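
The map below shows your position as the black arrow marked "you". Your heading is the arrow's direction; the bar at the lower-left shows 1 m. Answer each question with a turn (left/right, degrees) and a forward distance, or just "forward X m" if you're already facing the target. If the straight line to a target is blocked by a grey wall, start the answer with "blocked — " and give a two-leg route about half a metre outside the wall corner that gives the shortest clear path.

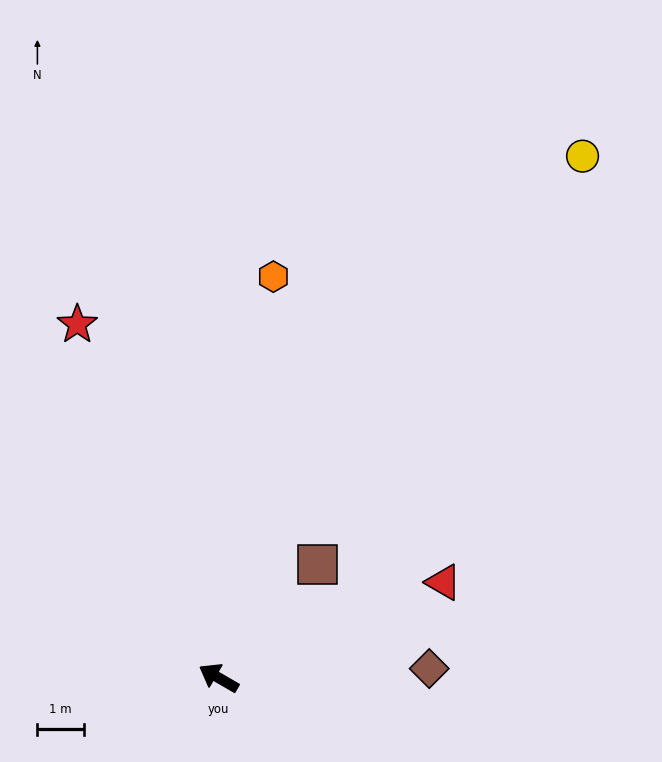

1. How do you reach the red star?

turn right 38°, forward 8.1 m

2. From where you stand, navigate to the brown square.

turn right 101°, forward 3.2 m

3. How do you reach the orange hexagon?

turn right 68°, forward 8.7 m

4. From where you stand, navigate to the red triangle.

turn right 127°, forward 5.2 m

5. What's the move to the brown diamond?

turn right 147°, forward 4.5 m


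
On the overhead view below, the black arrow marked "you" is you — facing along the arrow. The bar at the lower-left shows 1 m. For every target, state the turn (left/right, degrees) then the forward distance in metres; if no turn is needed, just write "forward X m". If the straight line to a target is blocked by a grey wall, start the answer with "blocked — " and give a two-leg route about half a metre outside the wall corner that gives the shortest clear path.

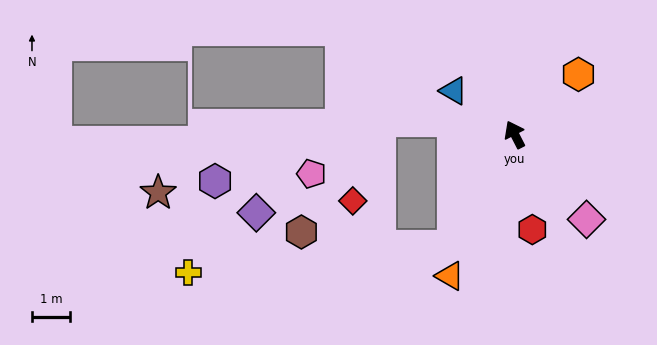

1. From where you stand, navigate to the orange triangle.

turn left 128°, forward 4.1 m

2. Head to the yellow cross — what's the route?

blocked — turn left 124°, forward 3.4 m, then turn right 55°, forward 7.1 m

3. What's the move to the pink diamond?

turn right 167°, forward 2.9 m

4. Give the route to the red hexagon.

turn left 163°, forward 2.6 m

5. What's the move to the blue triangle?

turn left 27°, forward 2.0 m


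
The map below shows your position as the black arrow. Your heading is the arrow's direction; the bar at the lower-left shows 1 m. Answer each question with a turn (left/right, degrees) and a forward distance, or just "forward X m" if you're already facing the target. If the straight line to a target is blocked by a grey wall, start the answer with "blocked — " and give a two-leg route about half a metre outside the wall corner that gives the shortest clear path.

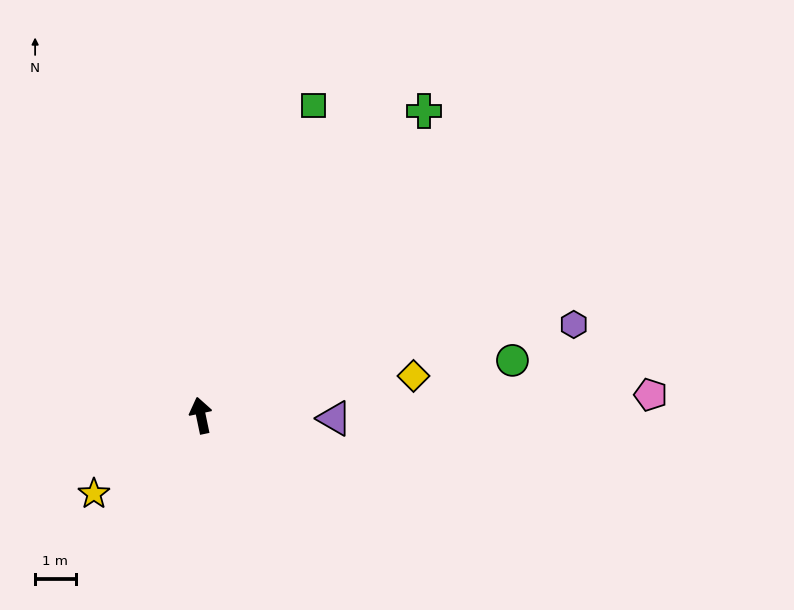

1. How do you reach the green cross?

turn right 48°, forward 9.3 m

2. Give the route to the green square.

turn right 32°, forward 8.1 m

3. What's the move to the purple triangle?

turn right 103°, forward 3.3 m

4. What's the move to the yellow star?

turn left 114°, forward 3.3 m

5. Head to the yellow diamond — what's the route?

turn right 91°, forward 5.3 m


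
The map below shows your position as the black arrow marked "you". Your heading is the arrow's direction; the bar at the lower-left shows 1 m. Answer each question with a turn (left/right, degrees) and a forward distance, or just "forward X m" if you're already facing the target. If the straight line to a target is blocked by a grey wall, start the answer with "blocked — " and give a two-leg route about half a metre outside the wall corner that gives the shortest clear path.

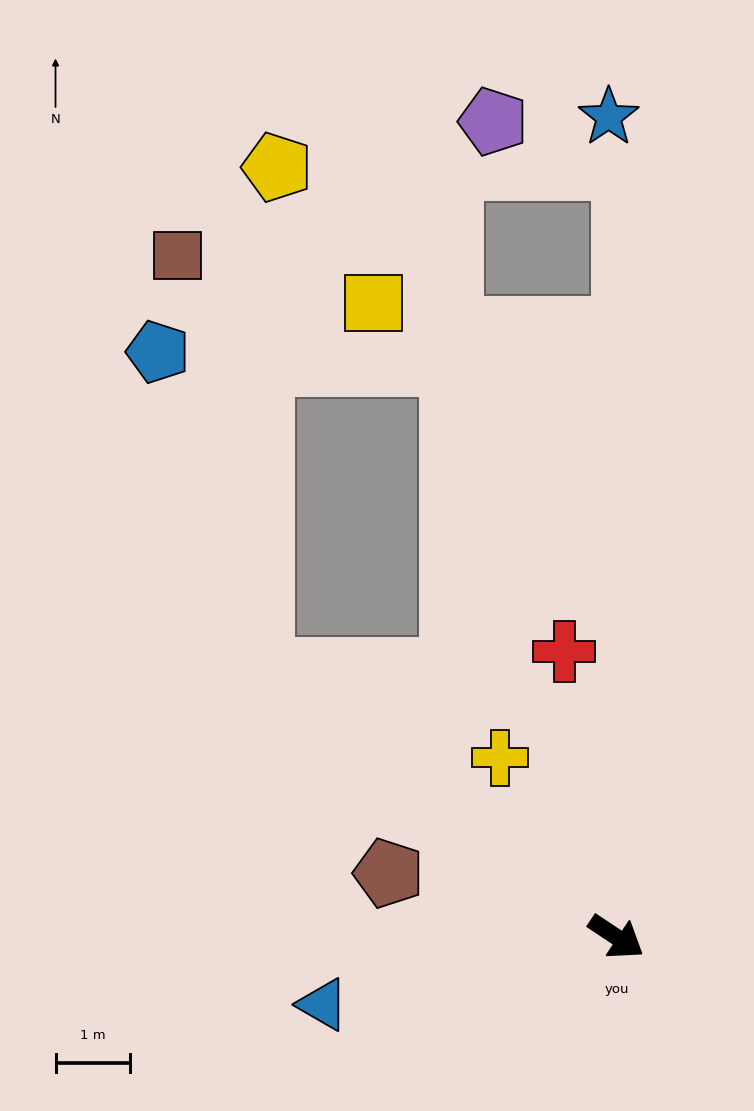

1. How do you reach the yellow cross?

turn left 157°, forward 2.9 m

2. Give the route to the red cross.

turn left 134°, forward 3.9 m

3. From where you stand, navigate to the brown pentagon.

turn right 162°, forward 3.2 m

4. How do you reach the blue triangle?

turn right 133°, forward 4.0 m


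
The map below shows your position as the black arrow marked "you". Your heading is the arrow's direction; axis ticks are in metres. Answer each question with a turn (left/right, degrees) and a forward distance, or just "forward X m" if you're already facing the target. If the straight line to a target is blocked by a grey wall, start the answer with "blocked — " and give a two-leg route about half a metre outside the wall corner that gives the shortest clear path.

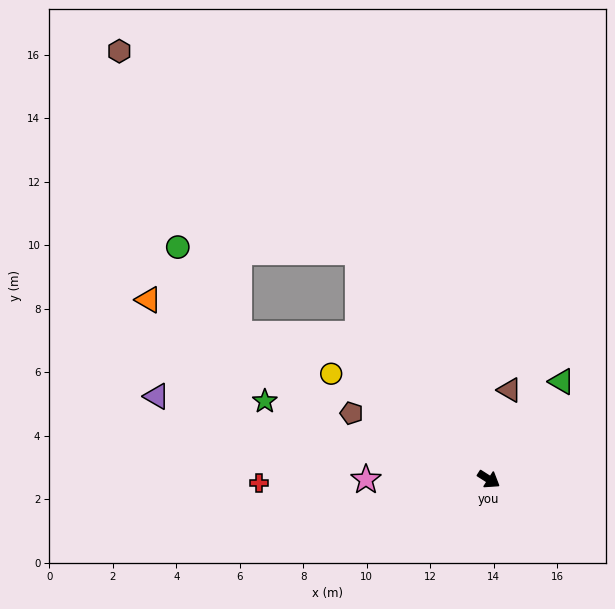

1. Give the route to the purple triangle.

turn right 162°, forward 10.8 m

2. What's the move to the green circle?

blocked — turn left 152°, forward 8.3 m, then turn left 59°, forward 5.7 m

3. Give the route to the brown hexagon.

blocked — turn left 152°, forward 8.3 m, then turn left 21°, forward 9.8 m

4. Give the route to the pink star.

turn right 147°, forward 3.9 m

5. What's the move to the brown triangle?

turn left 109°, forward 2.9 m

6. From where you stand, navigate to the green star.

turn right 167°, forward 7.5 m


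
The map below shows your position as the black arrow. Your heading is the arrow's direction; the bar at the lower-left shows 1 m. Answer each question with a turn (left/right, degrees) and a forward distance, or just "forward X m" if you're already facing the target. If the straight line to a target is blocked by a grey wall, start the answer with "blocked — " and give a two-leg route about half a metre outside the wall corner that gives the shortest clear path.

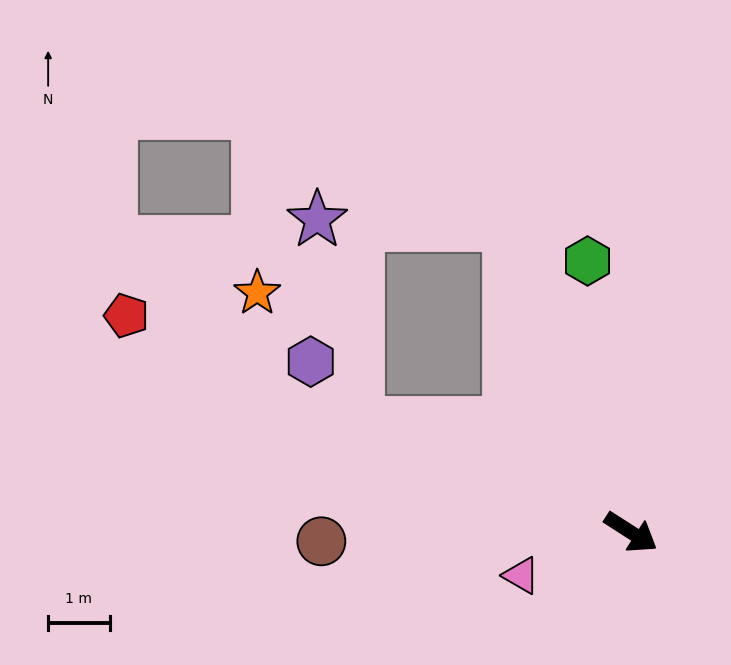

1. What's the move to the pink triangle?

turn right 126°, forward 1.9 m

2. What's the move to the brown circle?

turn right 146°, forward 5.0 m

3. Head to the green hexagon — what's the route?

turn left 132°, forward 4.5 m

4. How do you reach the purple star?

blocked — turn left 144°, forward 5.4 m, then turn left 67°, forward 3.1 m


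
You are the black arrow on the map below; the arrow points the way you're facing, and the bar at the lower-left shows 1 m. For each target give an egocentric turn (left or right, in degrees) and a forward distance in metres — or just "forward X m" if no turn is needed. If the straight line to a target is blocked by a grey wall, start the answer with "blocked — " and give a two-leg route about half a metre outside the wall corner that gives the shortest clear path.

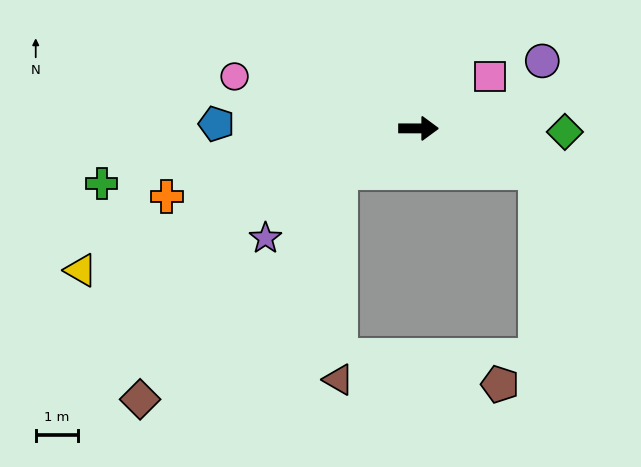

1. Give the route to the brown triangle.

blocked — turn right 151°, forward 2.1 m, then turn left 61°, forward 4.9 m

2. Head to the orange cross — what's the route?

turn right 165°, forward 6.2 m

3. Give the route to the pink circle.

turn left 164°, forward 4.5 m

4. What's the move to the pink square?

turn left 36°, forward 2.1 m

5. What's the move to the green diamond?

forward 3.5 m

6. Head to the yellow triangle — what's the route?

turn right 157°, forward 8.7 m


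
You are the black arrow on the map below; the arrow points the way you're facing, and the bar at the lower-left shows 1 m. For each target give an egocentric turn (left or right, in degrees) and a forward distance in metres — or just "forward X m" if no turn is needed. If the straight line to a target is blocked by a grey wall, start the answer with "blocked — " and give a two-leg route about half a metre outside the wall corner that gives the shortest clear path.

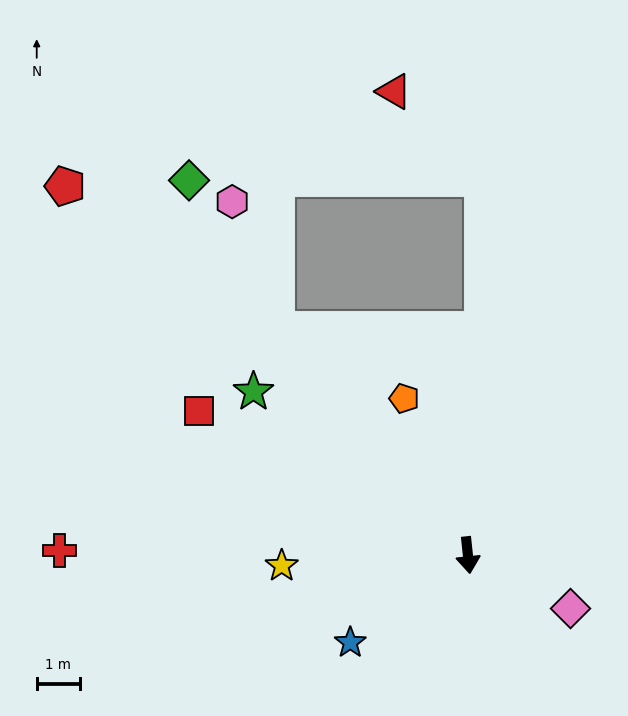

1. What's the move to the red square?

turn right 124°, forward 7.1 m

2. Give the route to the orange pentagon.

turn right 164°, forward 3.9 m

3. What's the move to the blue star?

turn right 59°, forward 3.4 m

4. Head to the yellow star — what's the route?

turn right 93°, forward 4.3 m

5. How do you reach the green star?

turn right 133°, forward 6.3 m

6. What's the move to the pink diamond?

turn left 57°, forward 2.7 m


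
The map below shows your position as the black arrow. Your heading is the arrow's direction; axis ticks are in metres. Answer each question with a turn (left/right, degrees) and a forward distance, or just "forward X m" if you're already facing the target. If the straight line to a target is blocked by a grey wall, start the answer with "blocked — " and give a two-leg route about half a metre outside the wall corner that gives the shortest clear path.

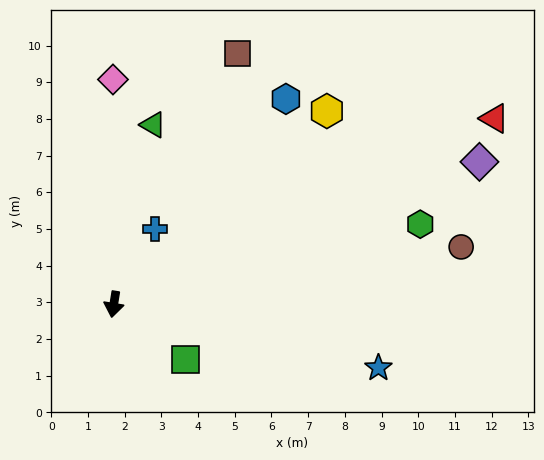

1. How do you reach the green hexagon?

turn left 114°, forward 8.6 m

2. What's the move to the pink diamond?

turn right 171°, forward 6.1 m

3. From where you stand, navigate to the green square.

turn left 62°, forward 2.5 m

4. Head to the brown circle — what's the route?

turn left 109°, forward 9.6 m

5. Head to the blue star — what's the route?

turn left 86°, forward 7.4 m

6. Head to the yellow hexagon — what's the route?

turn left 141°, forward 7.8 m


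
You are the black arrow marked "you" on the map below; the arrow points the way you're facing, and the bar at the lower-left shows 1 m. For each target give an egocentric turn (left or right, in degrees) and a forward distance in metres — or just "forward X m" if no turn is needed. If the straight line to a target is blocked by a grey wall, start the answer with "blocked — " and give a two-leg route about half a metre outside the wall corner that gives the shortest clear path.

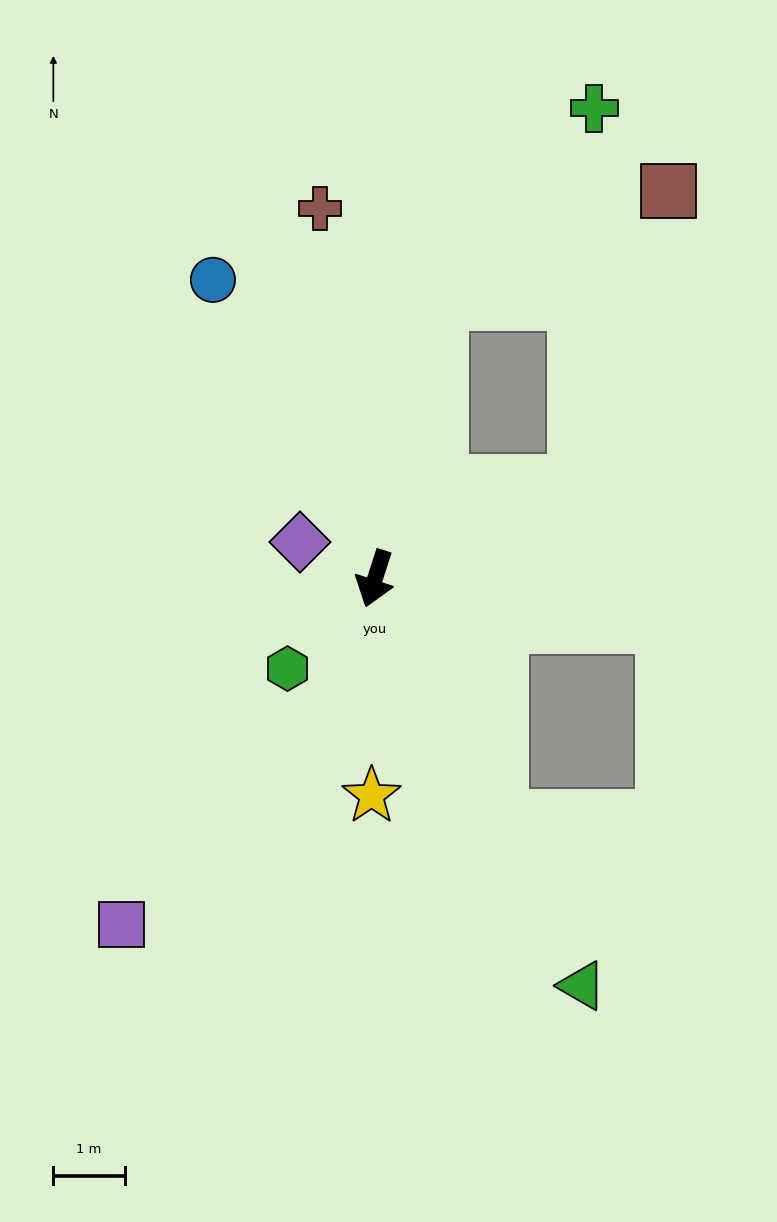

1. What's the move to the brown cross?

turn right 154°, forward 5.2 m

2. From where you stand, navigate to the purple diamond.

turn right 98°, forward 1.2 m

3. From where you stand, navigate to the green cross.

blocked — turn right 175°, forward 4.0 m, then turn right 26°, forward 3.5 m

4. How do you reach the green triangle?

turn left 45°, forward 6.4 m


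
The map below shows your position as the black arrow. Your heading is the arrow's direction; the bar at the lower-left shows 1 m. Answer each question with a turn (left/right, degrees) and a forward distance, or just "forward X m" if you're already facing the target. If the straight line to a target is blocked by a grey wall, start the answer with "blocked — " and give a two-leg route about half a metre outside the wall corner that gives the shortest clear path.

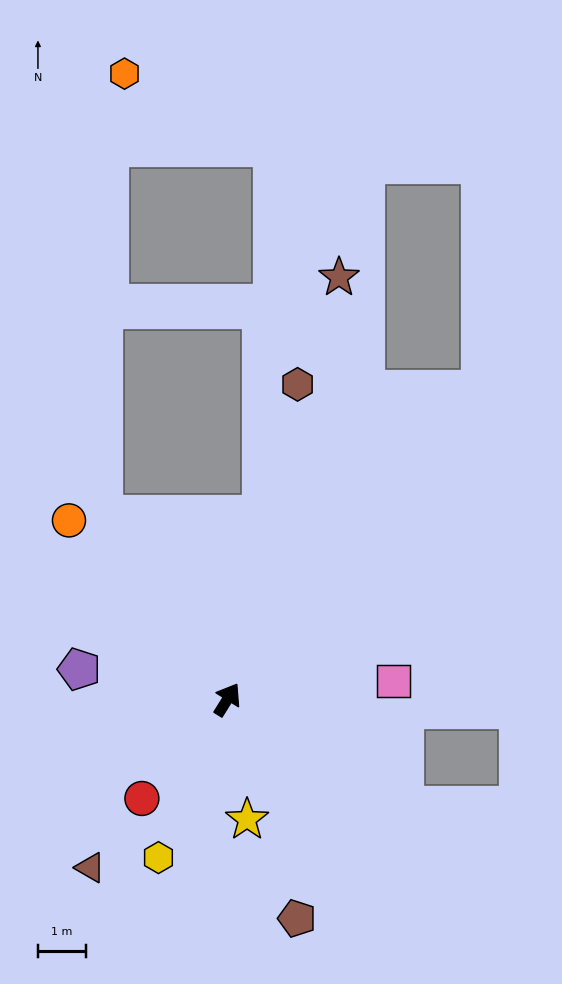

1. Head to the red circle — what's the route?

turn left 171°, forward 2.7 m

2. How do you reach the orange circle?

turn left 73°, forward 4.9 m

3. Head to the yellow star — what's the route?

turn right 139°, forward 2.5 m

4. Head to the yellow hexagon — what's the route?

turn right 172°, forward 3.6 m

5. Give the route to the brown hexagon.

turn left 19°, forward 6.7 m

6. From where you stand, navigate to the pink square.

turn right 52°, forward 3.5 m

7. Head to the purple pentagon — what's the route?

turn left 110°, forward 3.1 m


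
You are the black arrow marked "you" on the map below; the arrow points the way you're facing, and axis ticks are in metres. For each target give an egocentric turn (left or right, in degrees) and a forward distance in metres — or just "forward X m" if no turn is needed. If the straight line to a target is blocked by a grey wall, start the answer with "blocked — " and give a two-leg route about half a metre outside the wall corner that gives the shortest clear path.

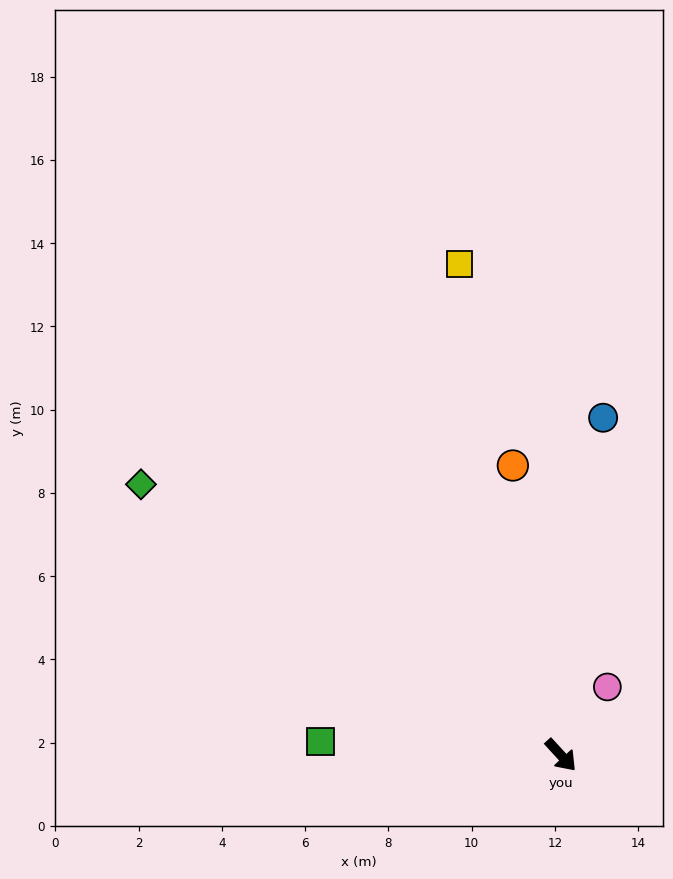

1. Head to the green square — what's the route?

turn right 136°, forward 5.8 m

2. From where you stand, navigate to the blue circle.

turn left 130°, forward 8.2 m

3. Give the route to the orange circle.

turn left 147°, forward 7.1 m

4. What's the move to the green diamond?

turn right 165°, forward 12.0 m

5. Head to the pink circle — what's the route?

turn left 103°, forward 2.0 m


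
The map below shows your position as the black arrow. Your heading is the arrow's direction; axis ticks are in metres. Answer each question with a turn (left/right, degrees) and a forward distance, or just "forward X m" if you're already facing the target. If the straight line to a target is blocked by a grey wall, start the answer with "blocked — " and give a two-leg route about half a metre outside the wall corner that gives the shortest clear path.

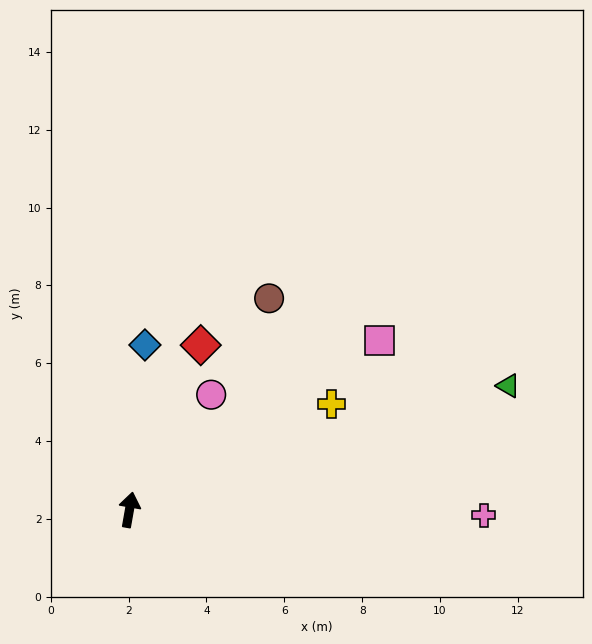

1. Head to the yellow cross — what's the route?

turn right 52°, forward 5.9 m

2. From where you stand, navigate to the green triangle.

turn right 62°, forward 10.2 m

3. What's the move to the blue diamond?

turn left 5°, forward 4.3 m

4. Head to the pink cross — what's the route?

turn right 81°, forward 9.1 m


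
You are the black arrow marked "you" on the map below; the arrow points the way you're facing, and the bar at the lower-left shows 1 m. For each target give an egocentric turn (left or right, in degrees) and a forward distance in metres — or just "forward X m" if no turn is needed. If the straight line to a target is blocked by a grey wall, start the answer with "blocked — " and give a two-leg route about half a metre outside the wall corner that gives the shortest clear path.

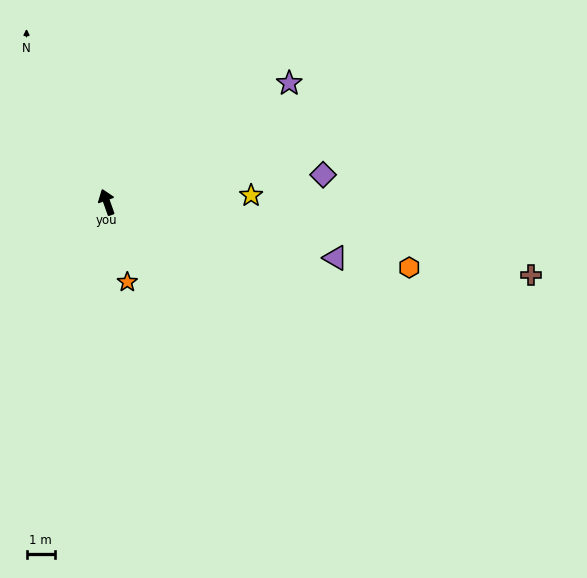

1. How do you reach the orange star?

turn left 175°, forward 2.9 m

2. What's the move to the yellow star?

turn right 107°, forward 5.1 m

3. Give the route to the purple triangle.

turn right 123°, forward 8.3 m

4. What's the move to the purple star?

turn right 77°, forward 7.6 m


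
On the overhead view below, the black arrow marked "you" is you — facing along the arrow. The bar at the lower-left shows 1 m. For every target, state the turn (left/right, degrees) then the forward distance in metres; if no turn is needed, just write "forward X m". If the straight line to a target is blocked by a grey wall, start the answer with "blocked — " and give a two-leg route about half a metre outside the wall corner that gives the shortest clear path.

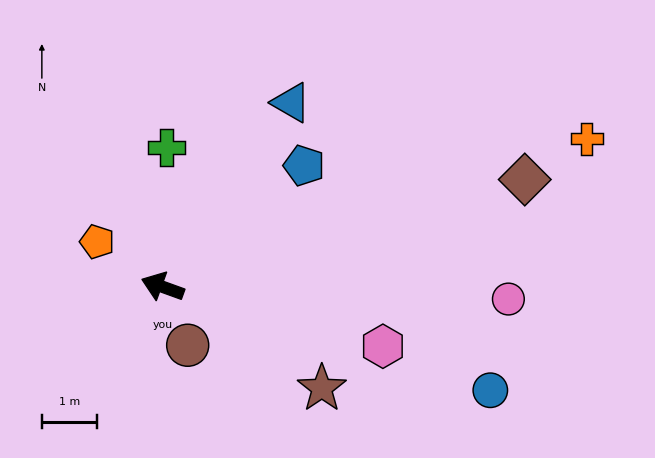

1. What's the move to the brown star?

turn left 167°, forward 3.4 m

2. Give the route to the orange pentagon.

turn right 15°, forward 1.4 m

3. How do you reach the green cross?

turn right 72°, forward 2.5 m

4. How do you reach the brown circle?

turn left 133°, forward 1.2 m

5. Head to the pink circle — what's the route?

turn right 162°, forward 6.3 m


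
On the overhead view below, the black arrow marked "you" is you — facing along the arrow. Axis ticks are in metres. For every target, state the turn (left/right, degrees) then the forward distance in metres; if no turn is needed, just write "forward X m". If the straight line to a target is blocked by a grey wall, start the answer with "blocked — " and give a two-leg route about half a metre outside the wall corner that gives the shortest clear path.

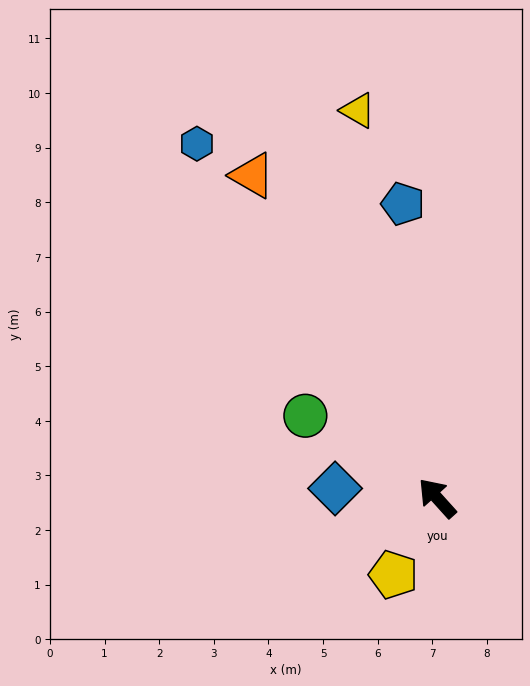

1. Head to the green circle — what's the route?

turn left 16°, forward 2.8 m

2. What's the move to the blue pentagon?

turn right 35°, forward 5.4 m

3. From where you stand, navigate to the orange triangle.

turn right 12°, forward 6.8 m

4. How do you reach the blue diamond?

turn left 43°, forward 1.9 m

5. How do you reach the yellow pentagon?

turn left 108°, forward 1.6 m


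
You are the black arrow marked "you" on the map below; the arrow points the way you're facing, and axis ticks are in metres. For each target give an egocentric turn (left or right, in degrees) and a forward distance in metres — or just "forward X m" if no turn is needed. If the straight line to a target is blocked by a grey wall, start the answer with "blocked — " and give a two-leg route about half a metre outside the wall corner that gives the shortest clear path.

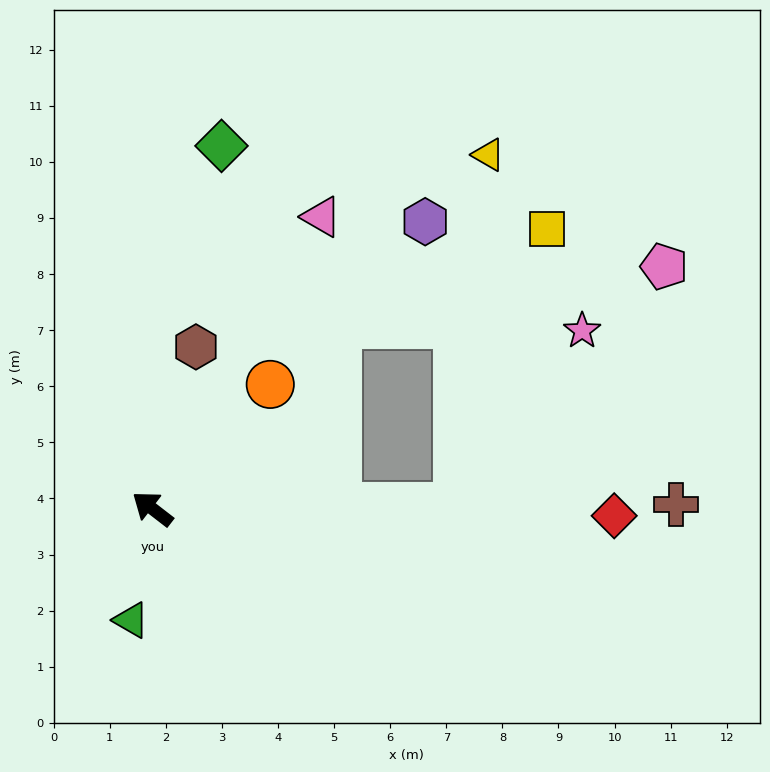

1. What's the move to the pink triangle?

turn right 82°, forward 6.0 m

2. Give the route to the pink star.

blocked — turn right 142°, forward 5.4 m, then turn left 54°, forward 3.8 m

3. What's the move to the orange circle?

turn right 96°, forward 3.1 m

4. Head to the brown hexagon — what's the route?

turn right 67°, forward 3.0 m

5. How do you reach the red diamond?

turn right 143°, forward 8.2 m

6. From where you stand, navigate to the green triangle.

turn left 117°, forward 2.0 m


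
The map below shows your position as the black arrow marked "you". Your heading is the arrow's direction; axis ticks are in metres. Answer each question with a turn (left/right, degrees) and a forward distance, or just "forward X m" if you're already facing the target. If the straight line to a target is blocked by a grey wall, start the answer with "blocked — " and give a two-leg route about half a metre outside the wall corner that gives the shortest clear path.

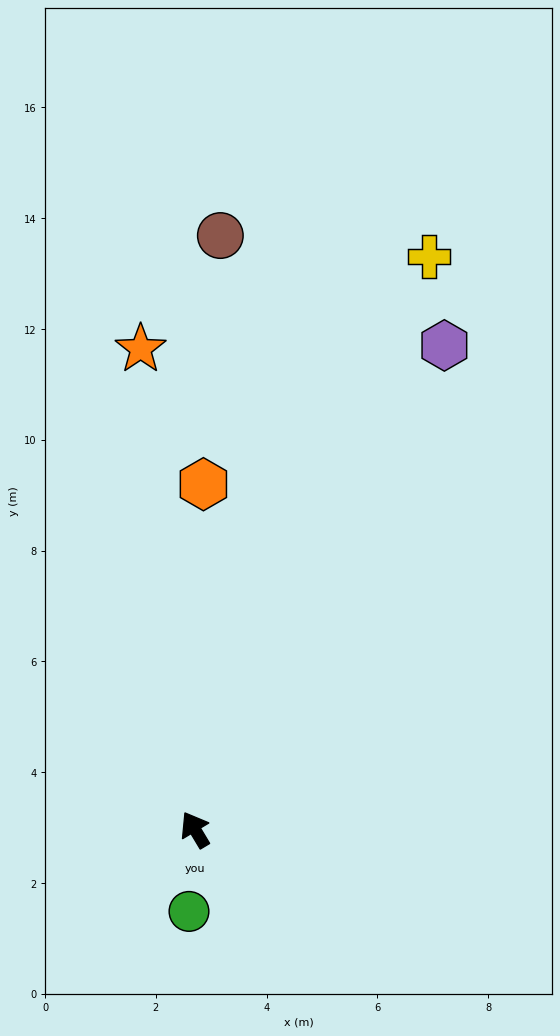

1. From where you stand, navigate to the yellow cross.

turn right 53°, forward 11.2 m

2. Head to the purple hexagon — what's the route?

turn right 58°, forward 9.8 m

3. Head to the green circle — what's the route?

turn left 145°, forward 1.5 m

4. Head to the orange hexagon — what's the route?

turn right 32°, forward 6.2 m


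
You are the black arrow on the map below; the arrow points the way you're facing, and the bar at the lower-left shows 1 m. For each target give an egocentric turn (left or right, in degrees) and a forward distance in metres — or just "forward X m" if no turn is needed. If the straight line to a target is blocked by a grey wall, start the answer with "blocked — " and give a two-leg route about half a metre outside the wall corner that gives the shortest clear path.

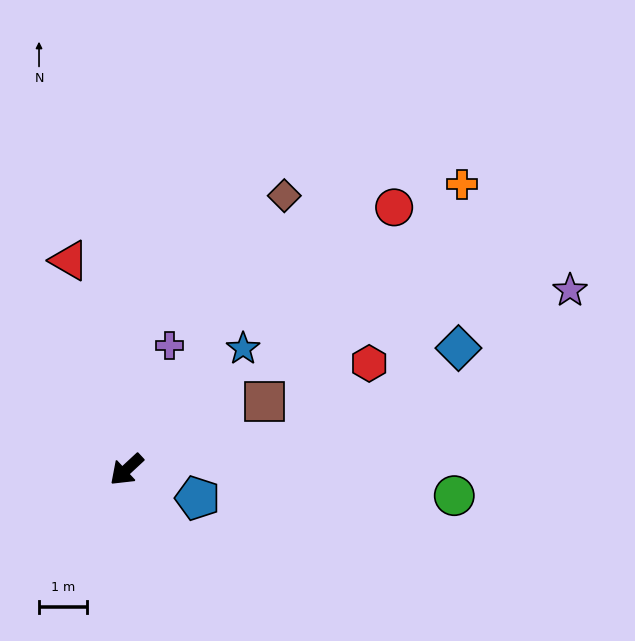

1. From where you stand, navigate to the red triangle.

turn right 118°, forward 4.5 m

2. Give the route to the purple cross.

turn right 152°, forward 2.7 m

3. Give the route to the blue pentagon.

turn left 115°, forward 1.6 m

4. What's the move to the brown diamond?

turn right 163°, forward 6.6 m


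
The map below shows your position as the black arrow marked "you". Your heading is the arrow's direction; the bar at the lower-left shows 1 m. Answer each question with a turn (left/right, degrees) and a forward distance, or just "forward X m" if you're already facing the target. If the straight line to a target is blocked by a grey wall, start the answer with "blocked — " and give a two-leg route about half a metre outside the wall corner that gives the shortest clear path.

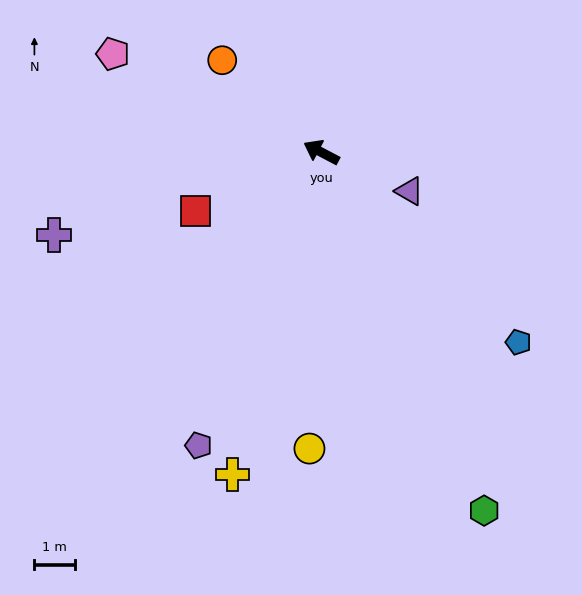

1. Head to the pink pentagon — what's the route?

turn left 2°, forward 5.7 m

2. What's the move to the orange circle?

turn right 15°, forward 3.4 m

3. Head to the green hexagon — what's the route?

turn left 142°, forward 9.8 m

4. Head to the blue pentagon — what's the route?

turn left 164°, forward 6.8 m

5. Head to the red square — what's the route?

turn left 53°, forward 3.5 m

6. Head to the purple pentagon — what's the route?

turn left 95°, forward 7.9 m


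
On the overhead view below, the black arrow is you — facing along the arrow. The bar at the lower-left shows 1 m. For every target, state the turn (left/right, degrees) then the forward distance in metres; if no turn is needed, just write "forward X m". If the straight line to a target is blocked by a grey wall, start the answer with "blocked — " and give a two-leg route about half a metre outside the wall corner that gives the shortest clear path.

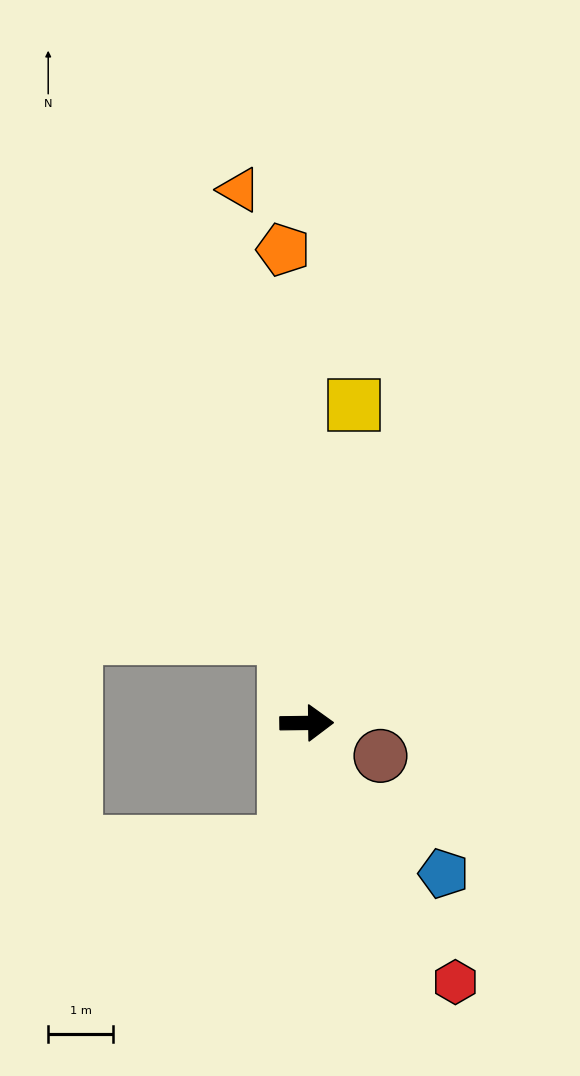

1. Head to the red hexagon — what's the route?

turn right 61°, forward 4.6 m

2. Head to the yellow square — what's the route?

turn left 81°, forward 4.9 m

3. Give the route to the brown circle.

turn right 25°, forward 1.2 m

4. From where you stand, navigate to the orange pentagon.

turn left 92°, forward 7.3 m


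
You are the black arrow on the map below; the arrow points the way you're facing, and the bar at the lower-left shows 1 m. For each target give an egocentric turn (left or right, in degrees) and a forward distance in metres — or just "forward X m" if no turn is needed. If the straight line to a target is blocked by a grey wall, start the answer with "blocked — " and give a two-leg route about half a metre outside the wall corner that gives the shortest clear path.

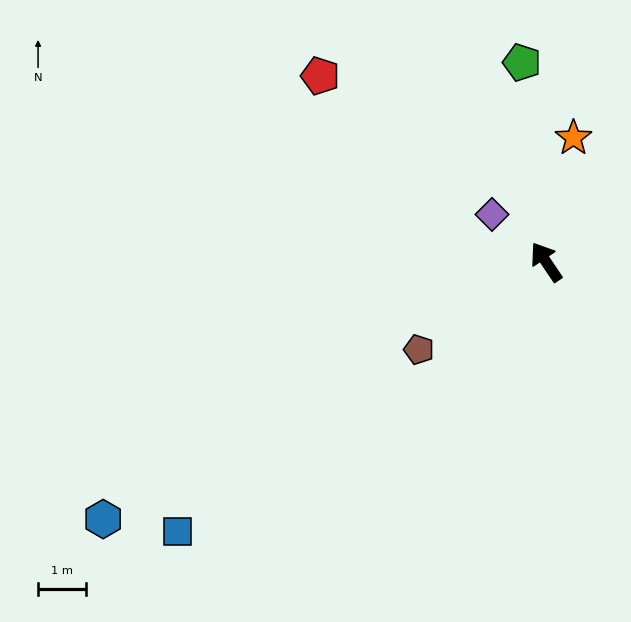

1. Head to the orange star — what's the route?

turn right 46°, forward 2.6 m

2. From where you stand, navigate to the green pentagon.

turn right 27°, forward 4.2 m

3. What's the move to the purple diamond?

turn left 15°, forward 1.5 m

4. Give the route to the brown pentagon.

turn left 91°, forward 3.2 m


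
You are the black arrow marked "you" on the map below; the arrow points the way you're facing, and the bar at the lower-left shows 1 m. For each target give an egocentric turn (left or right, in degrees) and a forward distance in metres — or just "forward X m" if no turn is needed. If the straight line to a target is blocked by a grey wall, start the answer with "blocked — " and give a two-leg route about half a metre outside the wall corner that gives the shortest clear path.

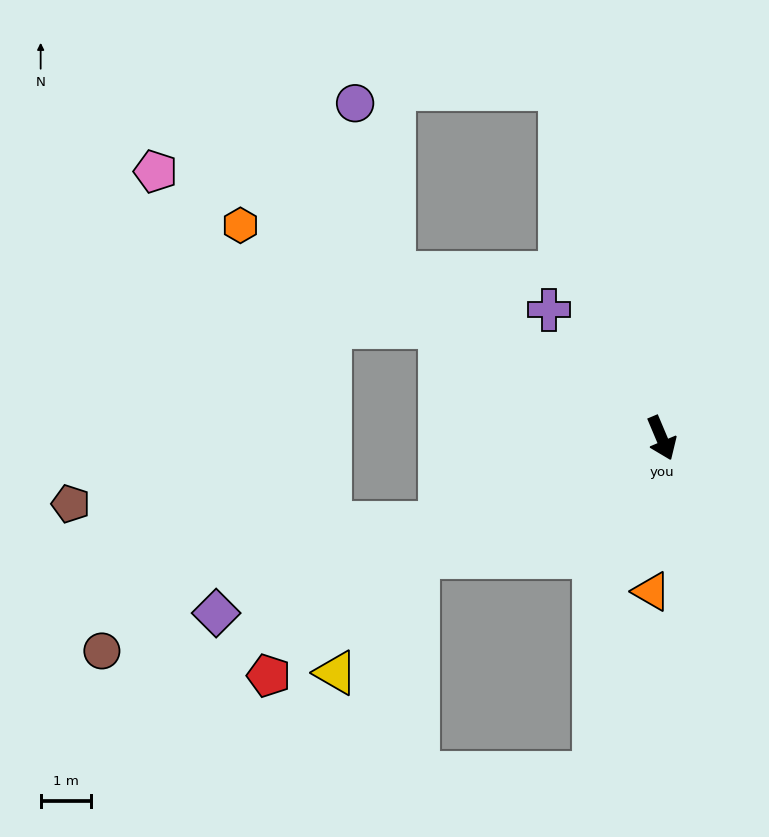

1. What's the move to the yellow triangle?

blocked — turn right 87°, forward 5.4 m, then turn left 29°, forward 2.8 m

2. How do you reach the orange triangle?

turn right 27°, forward 3.1 m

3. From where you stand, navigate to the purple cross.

turn right 162°, forward 3.4 m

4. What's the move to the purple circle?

blocked — turn right 145°, forward 6.3 m, then turn right 45°, forward 3.5 m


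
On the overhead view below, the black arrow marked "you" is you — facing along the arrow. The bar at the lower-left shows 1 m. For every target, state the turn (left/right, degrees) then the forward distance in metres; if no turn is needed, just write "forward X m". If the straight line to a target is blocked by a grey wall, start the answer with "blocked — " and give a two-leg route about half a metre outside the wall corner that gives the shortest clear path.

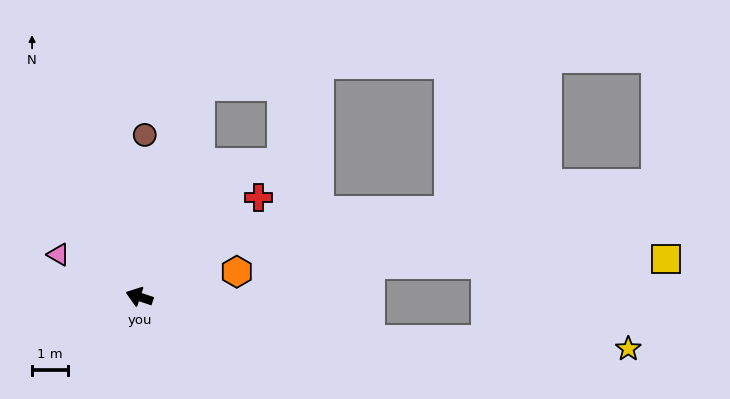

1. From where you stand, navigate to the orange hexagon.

turn right 147°, forward 2.8 m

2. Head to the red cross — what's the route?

turn right 122°, forward 4.3 m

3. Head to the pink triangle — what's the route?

turn right 9°, forward 2.5 m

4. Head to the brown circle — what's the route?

turn right 73°, forward 4.5 m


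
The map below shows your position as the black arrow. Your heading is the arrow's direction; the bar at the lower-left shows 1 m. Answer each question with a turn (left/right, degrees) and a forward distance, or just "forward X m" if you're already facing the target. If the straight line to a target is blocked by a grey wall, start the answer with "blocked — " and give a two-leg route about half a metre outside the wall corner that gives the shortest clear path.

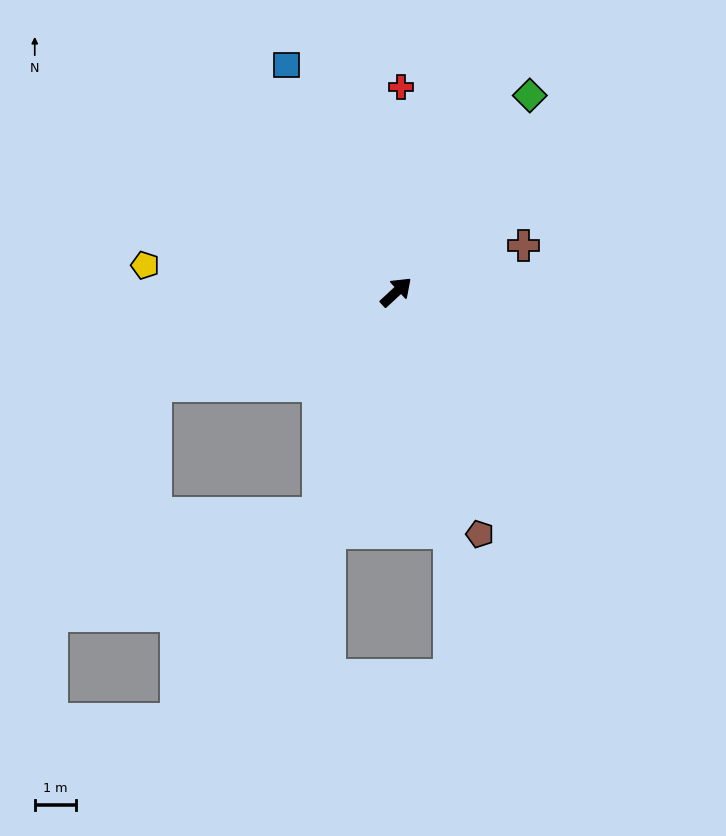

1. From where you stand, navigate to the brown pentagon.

turn right 114°, forward 6.3 m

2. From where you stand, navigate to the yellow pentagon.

turn left 131°, forward 6.2 m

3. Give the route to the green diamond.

turn left 13°, forward 5.8 m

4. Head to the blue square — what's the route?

turn left 73°, forward 6.2 m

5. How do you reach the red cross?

turn left 46°, forward 5.0 m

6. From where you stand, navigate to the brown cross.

turn right 23°, forward 3.3 m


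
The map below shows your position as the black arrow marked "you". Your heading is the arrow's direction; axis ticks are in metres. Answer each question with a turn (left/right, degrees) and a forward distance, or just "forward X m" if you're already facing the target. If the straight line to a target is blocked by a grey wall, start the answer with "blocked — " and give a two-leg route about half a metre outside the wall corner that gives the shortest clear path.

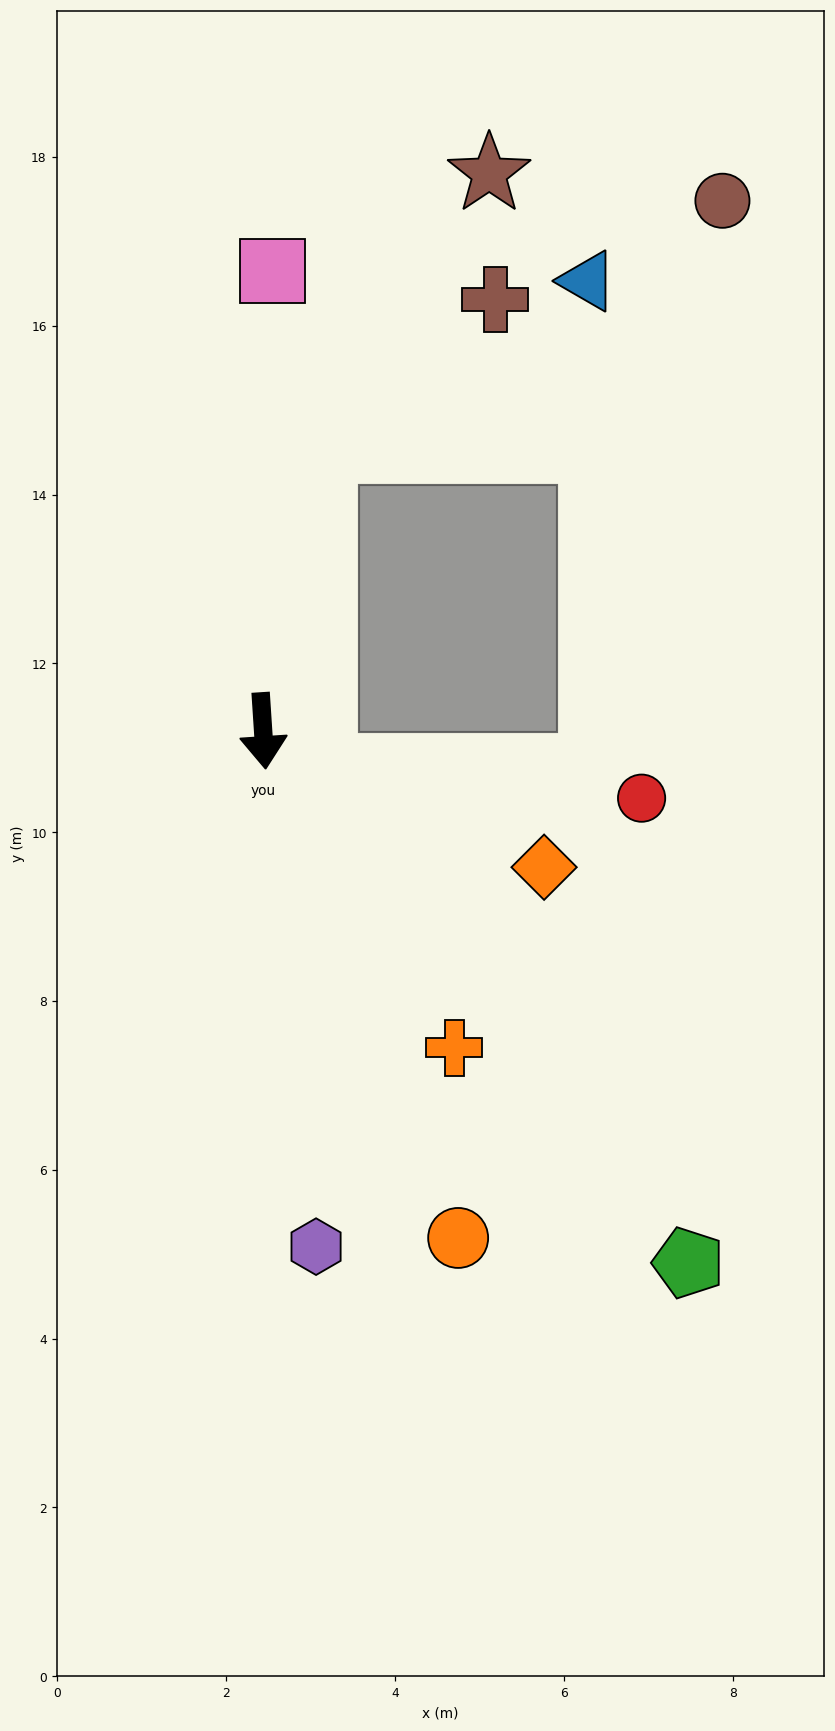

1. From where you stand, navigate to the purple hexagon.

turn left 2°, forward 6.1 m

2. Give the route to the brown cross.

blocked — turn left 165°, forward 3.4 m, then turn right 39°, forward 2.7 m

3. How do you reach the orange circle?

turn left 17°, forward 6.4 m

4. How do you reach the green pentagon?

turn left 35°, forward 8.1 m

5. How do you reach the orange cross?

turn left 27°, forward 4.4 m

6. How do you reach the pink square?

turn left 175°, forward 5.5 m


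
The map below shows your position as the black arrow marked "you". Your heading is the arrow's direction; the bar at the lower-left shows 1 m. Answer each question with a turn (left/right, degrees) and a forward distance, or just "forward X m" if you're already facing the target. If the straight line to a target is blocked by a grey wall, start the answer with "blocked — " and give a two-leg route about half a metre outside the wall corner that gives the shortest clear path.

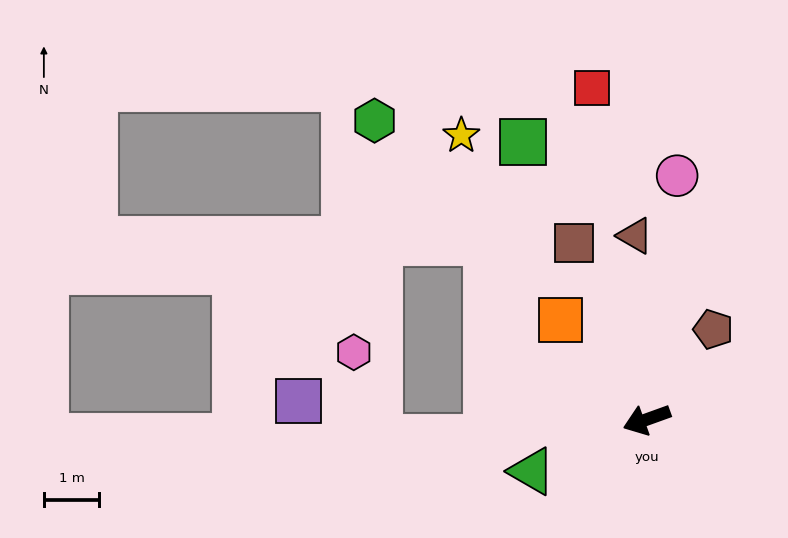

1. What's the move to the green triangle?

turn left 4°, forward 2.3 m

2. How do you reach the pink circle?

turn right 117°, forward 4.4 m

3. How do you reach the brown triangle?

turn right 106°, forward 3.3 m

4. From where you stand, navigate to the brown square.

turn right 87°, forward 3.5 m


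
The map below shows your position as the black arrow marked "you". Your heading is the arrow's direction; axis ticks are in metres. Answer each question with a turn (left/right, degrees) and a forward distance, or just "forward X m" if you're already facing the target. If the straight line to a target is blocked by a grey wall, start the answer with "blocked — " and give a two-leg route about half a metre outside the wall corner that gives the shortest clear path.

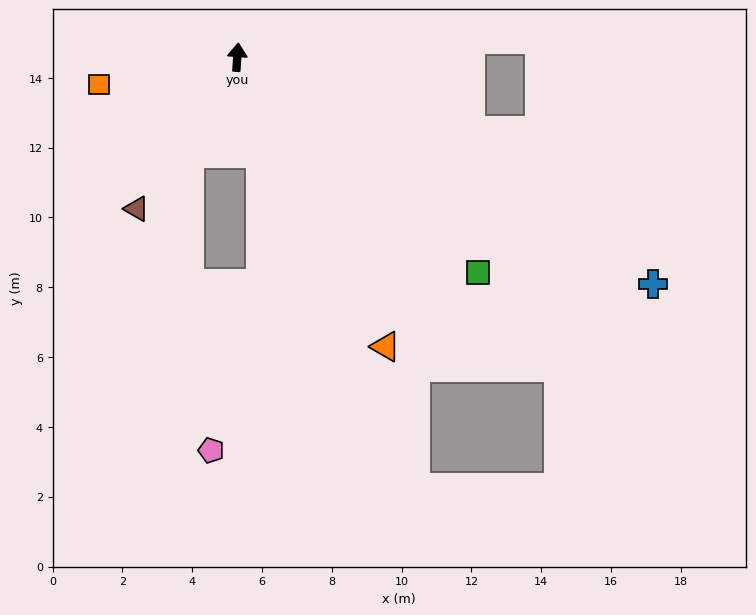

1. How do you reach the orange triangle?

turn right 149°, forward 9.3 m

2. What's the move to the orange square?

turn left 105°, forward 4.0 m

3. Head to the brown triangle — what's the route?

turn left 150°, forward 5.2 m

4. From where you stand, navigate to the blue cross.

turn right 115°, forward 13.6 m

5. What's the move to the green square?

turn right 128°, forward 9.3 m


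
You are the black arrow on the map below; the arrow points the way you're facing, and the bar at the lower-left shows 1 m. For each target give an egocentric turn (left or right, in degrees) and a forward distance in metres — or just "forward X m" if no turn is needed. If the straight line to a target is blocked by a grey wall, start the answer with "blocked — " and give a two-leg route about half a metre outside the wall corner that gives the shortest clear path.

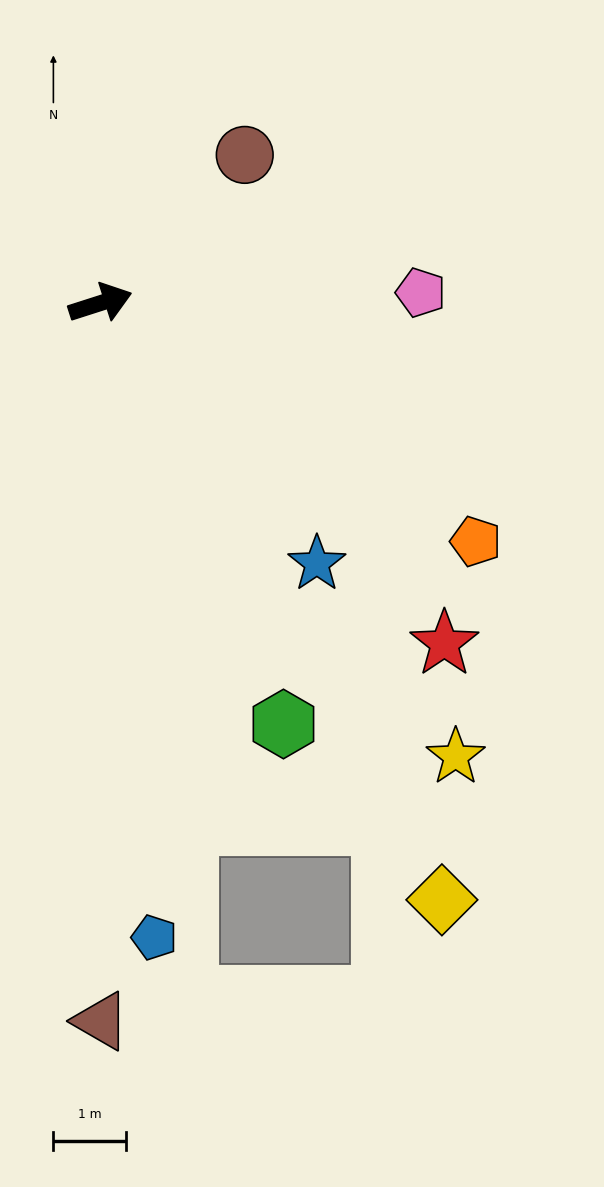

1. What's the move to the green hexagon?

turn right 84°, forward 6.3 m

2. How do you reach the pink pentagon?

turn right 16°, forward 4.4 m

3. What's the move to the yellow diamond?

turn right 78°, forward 9.5 m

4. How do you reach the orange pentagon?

turn right 50°, forward 6.1 m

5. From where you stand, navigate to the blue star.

turn right 68°, forward 4.7 m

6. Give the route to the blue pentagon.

turn right 103°, forward 8.8 m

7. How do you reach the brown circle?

turn left 28°, forward 2.8 m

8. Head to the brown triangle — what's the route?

turn right 108°, forward 9.9 m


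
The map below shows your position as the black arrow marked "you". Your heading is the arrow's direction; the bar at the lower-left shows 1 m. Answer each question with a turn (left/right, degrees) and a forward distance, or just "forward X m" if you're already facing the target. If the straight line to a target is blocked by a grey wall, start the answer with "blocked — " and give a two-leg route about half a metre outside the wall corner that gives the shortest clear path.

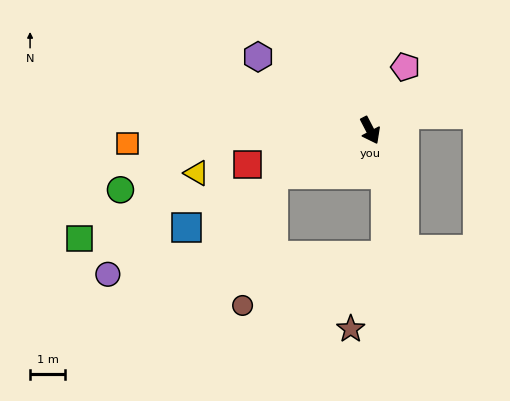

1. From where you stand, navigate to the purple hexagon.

turn right 151°, forward 3.8 m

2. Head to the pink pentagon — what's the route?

turn left 124°, forward 2.1 m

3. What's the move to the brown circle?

blocked — turn right 93°, forward 3.0 m, then turn left 53°, forward 3.9 m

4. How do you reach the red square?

turn right 102°, forward 3.6 m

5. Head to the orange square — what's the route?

turn right 114°, forward 6.9 m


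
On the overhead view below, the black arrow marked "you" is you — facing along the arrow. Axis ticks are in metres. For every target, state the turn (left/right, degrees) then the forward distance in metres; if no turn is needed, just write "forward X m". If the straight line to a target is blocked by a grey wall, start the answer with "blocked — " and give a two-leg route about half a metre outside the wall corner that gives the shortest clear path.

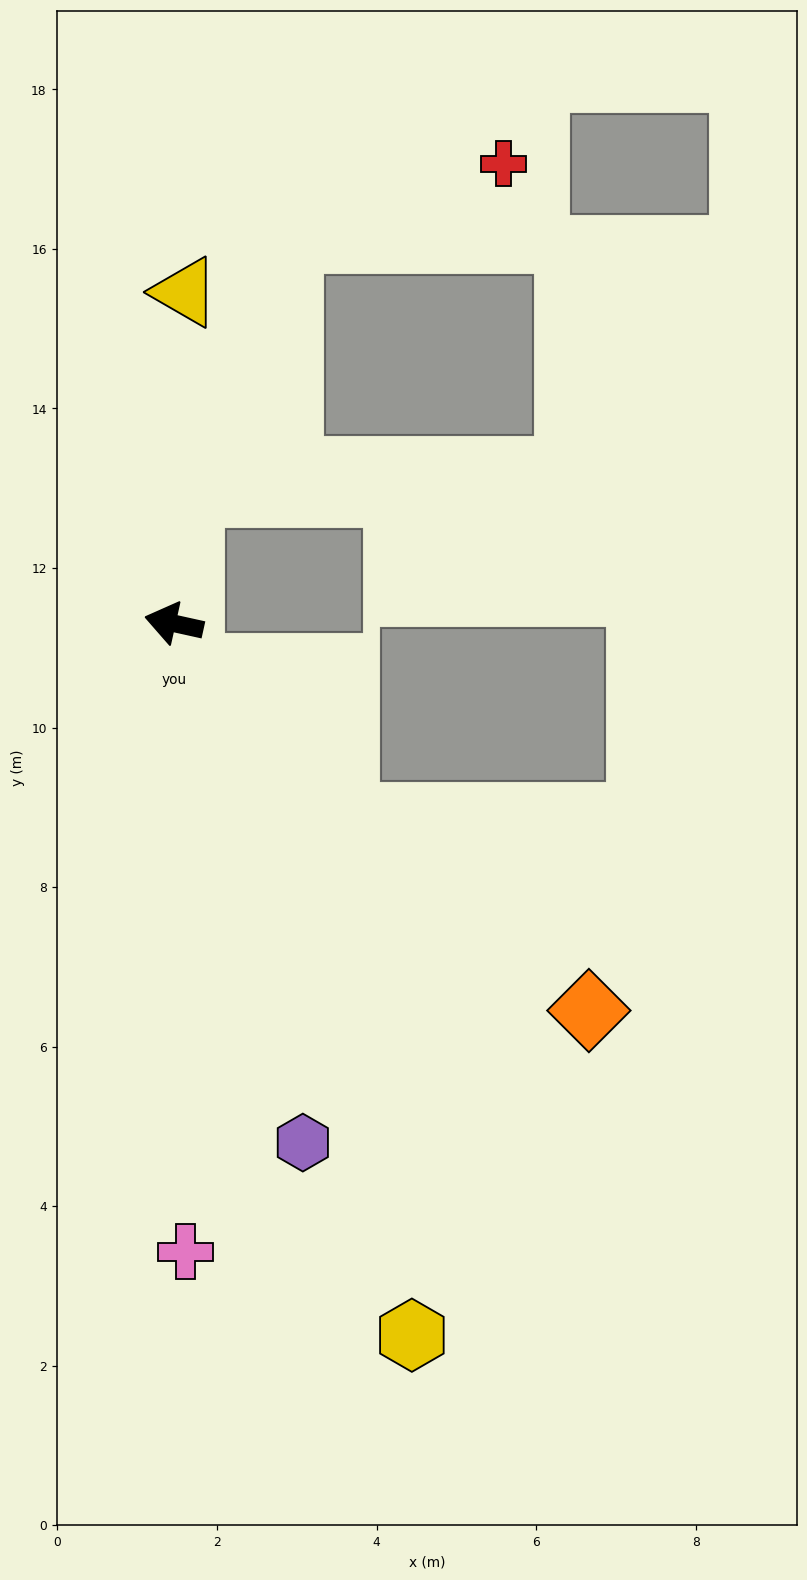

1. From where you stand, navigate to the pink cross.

turn left 103°, forward 7.9 m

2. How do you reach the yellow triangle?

turn right 79°, forward 4.2 m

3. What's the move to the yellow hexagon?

turn left 121°, forward 9.4 m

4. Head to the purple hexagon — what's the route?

turn left 116°, forward 6.7 m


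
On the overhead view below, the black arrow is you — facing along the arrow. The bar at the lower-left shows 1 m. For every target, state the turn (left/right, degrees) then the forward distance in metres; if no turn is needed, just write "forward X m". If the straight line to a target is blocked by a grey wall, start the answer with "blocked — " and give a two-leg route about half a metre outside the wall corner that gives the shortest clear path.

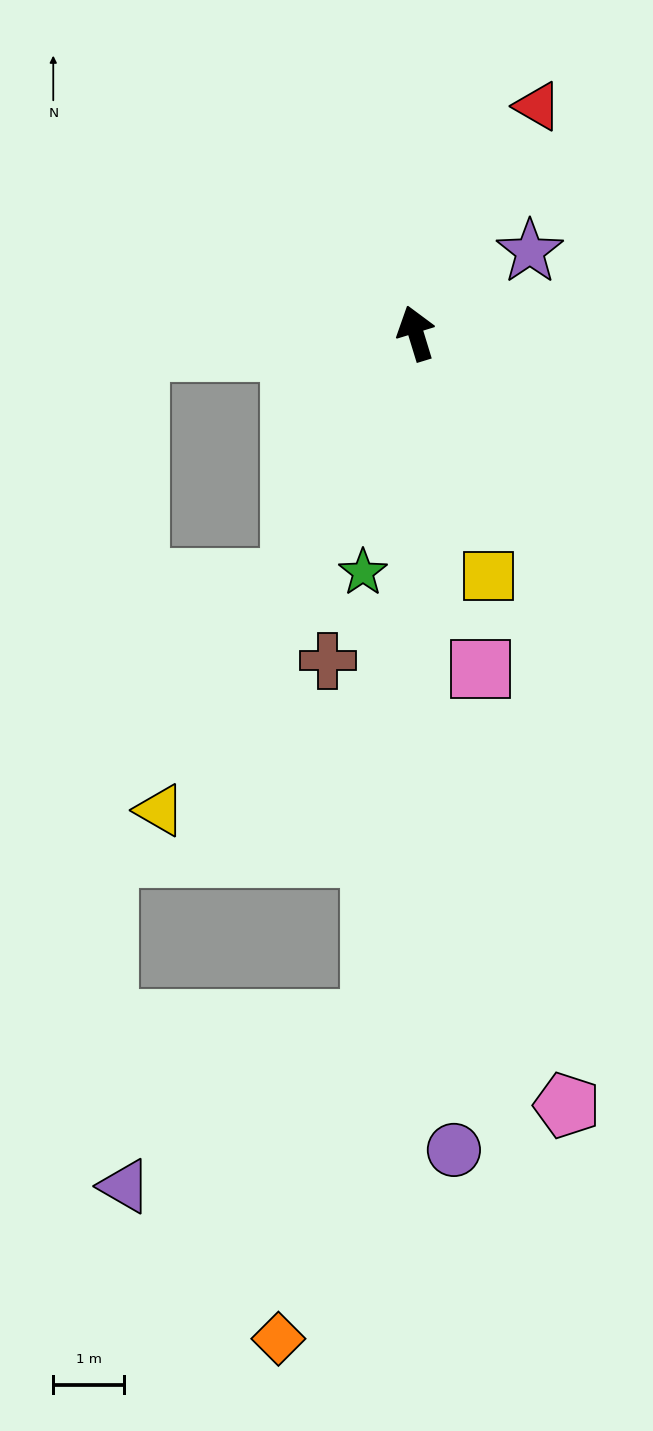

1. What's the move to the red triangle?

turn right 45°, forward 3.6 m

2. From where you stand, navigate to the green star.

turn left 151°, forward 3.5 m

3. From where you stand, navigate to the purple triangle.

blocked — turn left 159°, forward 9.7 m, then turn right 52°, forward 4.2 m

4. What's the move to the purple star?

turn right 71°, forward 2.0 m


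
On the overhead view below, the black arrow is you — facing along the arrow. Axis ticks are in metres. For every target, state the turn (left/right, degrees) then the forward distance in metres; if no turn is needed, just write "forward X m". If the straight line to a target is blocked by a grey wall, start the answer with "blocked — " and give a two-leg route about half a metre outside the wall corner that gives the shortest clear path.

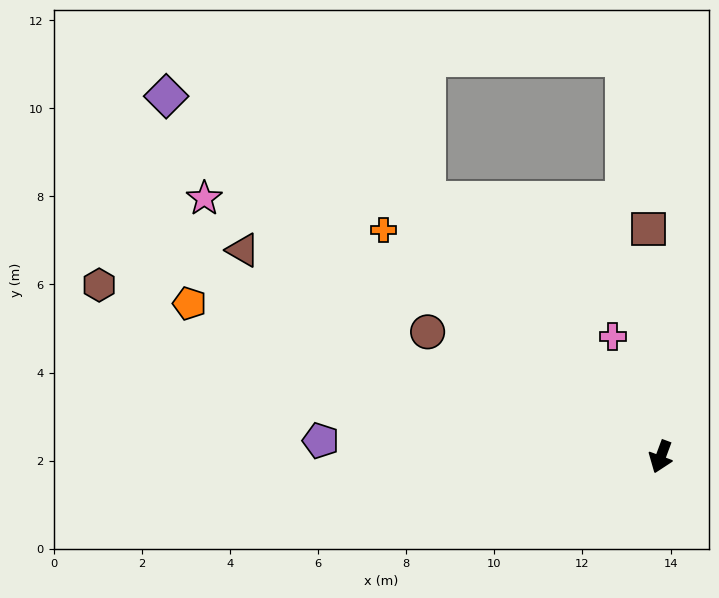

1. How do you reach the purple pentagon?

turn right 72°, forward 7.7 m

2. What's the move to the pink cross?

turn right 138°, forward 2.9 m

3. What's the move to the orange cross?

turn right 109°, forward 8.1 m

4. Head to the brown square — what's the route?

turn right 157°, forward 5.2 m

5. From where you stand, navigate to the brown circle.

turn right 98°, forward 6.0 m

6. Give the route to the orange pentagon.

turn right 88°, forward 11.2 m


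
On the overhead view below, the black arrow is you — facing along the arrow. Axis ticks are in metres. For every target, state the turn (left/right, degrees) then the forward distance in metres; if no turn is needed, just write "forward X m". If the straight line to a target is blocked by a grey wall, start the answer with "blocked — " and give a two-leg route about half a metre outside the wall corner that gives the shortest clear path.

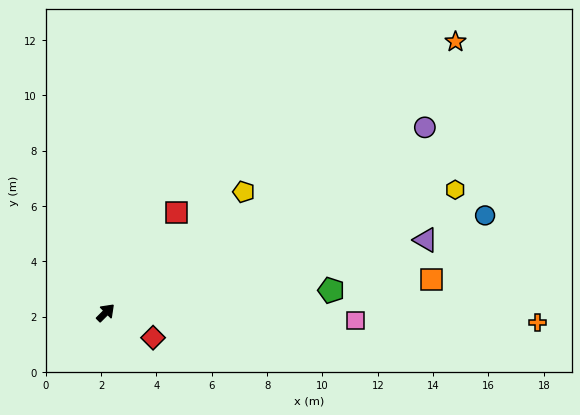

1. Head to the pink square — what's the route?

turn right 47°, forward 9.0 m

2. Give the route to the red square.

turn left 10°, forward 4.4 m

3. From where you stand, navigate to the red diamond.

turn right 73°, forward 1.9 m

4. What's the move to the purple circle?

turn right 15°, forward 13.3 m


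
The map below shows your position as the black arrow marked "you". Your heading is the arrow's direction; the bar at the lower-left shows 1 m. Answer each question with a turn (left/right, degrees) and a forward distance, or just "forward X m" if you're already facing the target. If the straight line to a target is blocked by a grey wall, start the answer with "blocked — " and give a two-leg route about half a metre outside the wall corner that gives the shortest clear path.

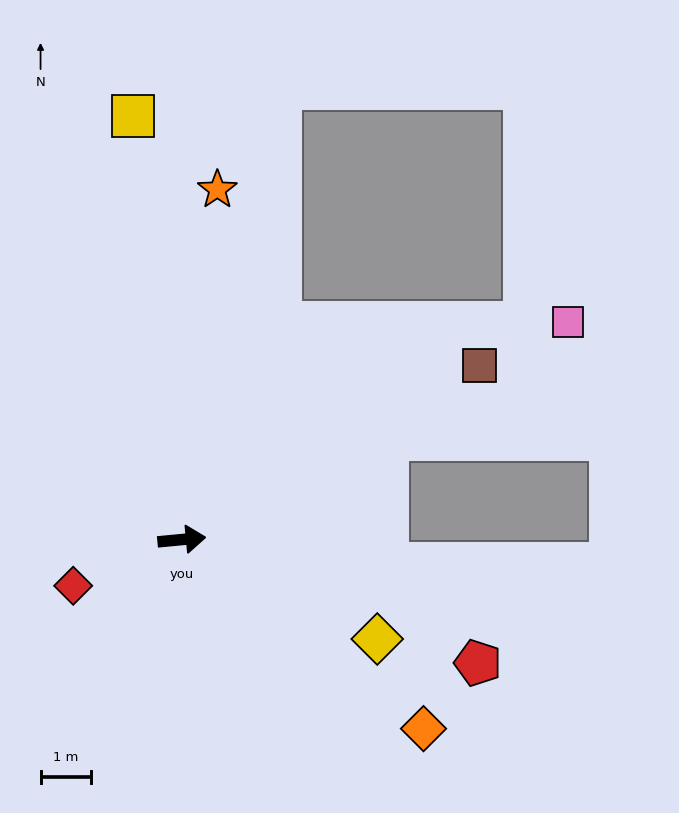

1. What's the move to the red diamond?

turn right 162°, forward 2.4 m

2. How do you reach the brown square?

turn left 25°, forward 6.9 m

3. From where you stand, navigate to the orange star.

turn left 79°, forward 7.0 m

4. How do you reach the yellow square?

turn left 91°, forward 8.5 m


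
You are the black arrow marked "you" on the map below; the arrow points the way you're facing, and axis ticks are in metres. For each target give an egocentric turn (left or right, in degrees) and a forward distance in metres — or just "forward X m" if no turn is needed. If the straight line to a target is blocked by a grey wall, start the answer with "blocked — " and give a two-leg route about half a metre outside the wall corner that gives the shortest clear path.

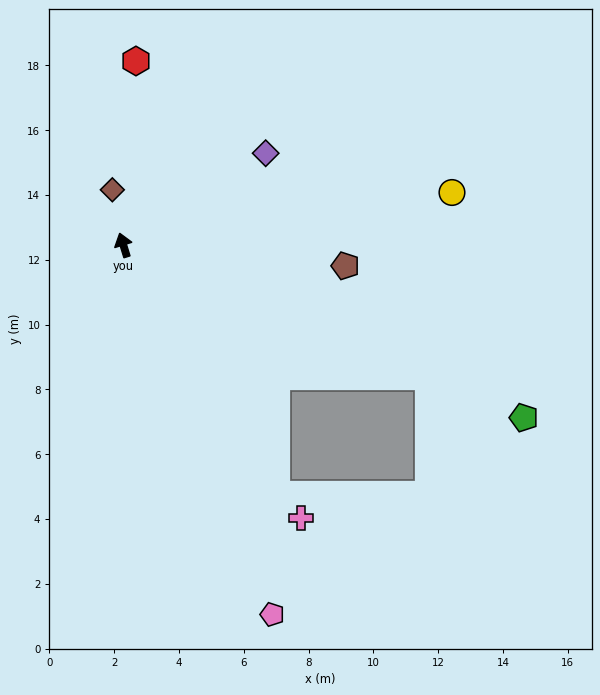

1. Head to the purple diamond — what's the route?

turn right 74°, forward 5.2 m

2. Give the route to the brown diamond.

turn right 6°, forward 1.7 m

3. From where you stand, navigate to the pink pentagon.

turn right 175°, forward 12.3 m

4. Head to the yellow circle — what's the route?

turn right 98°, forward 10.3 m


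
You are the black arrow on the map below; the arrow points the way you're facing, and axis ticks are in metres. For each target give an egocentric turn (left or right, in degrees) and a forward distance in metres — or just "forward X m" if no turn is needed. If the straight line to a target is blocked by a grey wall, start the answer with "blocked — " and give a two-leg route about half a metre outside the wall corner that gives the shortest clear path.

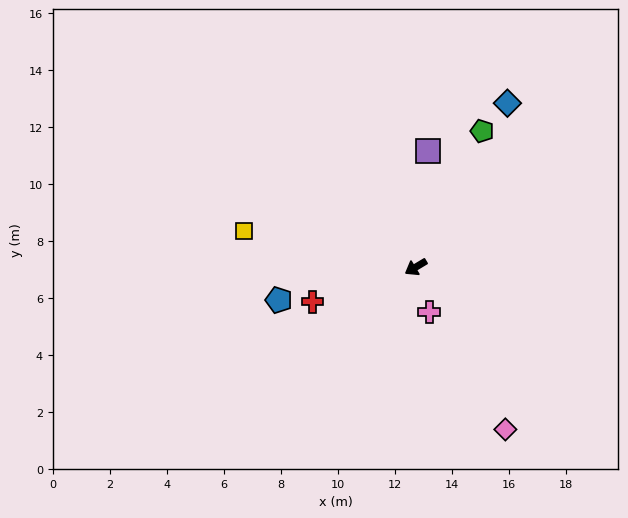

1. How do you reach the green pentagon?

turn right 147°, forward 5.3 m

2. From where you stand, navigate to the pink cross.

turn left 76°, forward 1.6 m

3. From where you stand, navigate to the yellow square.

turn right 43°, forward 6.2 m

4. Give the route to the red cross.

turn right 12°, forward 3.8 m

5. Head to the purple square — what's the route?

turn right 127°, forward 4.1 m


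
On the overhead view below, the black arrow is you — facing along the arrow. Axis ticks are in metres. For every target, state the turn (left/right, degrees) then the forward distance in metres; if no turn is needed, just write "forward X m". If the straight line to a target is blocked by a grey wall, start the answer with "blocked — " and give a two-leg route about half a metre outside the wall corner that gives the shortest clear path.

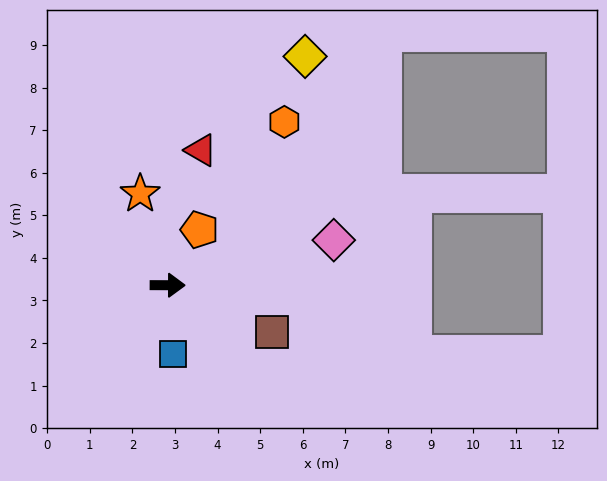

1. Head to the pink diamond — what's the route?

turn left 15°, forward 4.0 m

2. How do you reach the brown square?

turn right 24°, forward 2.7 m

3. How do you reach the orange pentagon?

turn left 60°, forward 1.5 m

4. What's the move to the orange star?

turn left 107°, forward 2.2 m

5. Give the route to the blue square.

turn right 85°, forward 1.6 m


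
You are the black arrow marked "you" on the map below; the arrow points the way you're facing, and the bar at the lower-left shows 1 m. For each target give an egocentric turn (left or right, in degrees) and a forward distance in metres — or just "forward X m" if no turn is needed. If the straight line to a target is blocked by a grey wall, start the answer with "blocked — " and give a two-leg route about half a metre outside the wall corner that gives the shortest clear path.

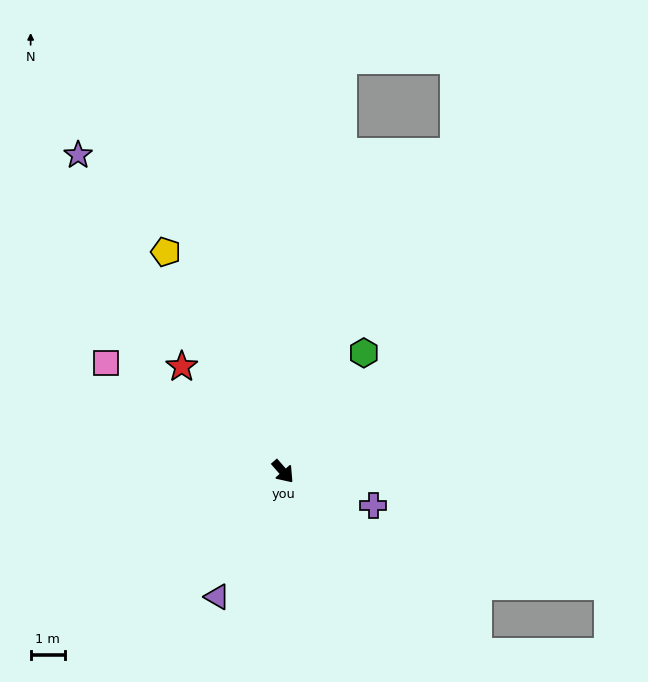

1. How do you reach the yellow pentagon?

turn left 167°, forward 7.3 m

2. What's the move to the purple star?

turn left 172°, forward 11.1 m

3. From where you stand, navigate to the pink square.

turn right 163°, forward 6.1 m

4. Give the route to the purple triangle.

turn right 69°, forward 4.2 m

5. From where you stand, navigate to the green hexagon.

turn left 105°, forward 4.2 m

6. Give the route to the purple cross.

turn left 28°, forward 2.8 m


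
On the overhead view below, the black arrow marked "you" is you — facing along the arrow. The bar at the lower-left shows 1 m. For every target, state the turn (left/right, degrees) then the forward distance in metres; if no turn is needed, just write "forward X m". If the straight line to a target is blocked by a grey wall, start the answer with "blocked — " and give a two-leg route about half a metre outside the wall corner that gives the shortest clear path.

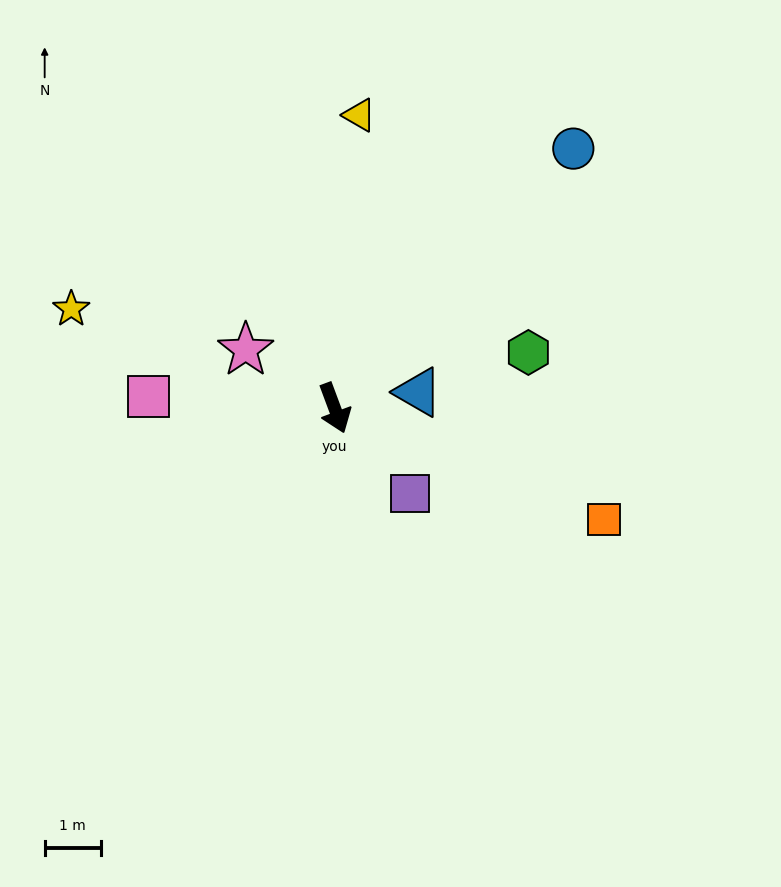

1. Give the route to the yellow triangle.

turn left 155°, forward 5.3 m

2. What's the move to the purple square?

turn left 21°, forward 2.0 m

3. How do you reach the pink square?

turn right 114°, forward 3.3 m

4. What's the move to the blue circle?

turn left 117°, forward 6.3 m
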